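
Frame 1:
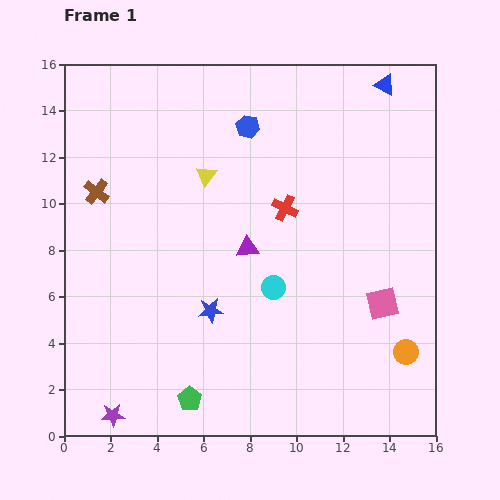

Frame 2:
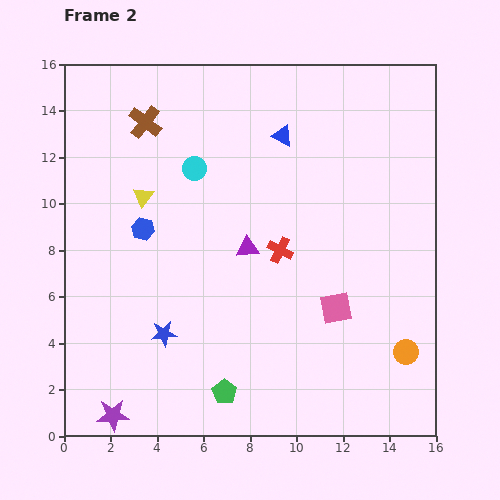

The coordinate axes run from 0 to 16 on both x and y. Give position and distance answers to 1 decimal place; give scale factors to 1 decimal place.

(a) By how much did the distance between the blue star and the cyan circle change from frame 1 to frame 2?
+4.3

Distance in frame 1: 2.9. Distance in frame 2: 7.2.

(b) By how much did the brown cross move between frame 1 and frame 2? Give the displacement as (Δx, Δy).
(2.1, 3.0)

The brown cross was at (1.4, 10.5) in frame 1 and (3.5, 13.5) in frame 2.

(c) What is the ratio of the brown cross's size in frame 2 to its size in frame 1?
1.3×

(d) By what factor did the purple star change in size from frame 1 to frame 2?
1.4×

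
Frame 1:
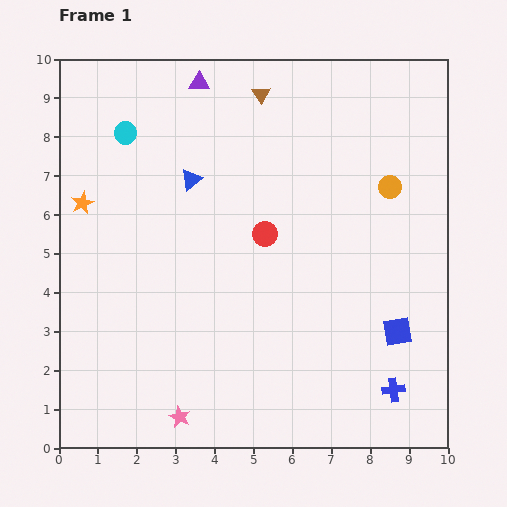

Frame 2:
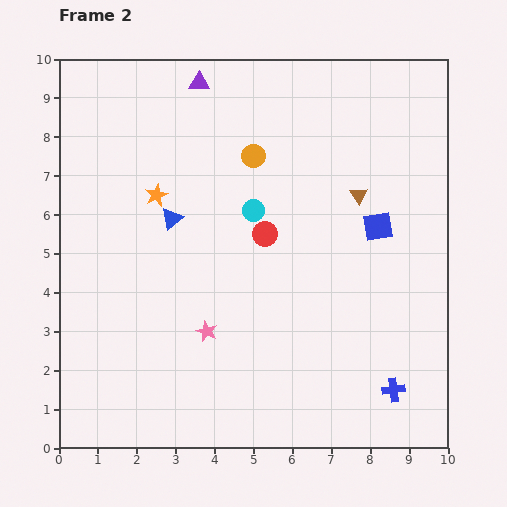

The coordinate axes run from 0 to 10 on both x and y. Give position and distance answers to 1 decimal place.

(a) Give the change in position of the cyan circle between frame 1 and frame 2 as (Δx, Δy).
(3.3, -2.0)

The cyan circle was at (1.7, 8.1) in frame 1 and (5.0, 6.1) in frame 2.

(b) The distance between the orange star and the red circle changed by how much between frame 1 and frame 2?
-1.8

Distance in frame 1: 4.8. Distance in frame 2: 3.0.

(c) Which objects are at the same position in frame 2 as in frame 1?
the red circle, the blue cross, the purple triangle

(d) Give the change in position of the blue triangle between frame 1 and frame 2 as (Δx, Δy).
(-0.5, -1.0)

The blue triangle was at (3.4, 6.9) in frame 1 and (2.9, 5.9) in frame 2.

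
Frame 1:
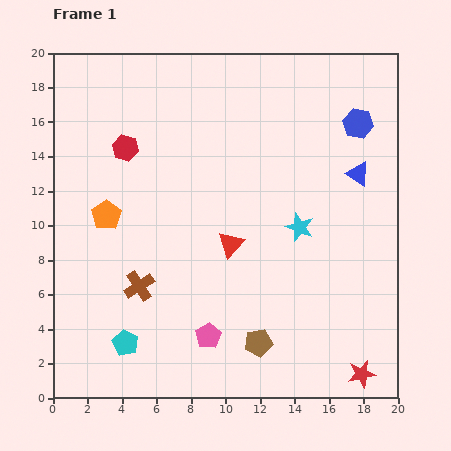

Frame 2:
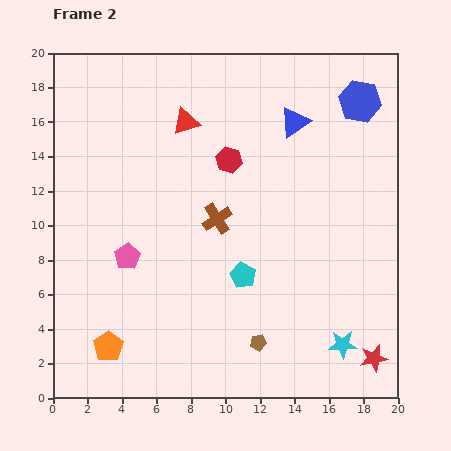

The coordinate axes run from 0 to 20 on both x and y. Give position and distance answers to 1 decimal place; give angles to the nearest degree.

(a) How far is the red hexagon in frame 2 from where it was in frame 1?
6.0

The red hexagon moved from (4.2, 14.5) to (10.2, 13.8), a distance of √(6.0² + 0.7²) ≈ 6.0.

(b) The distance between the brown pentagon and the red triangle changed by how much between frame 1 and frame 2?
+7.6

Distance in frame 1: 5.9. Distance in frame 2: 13.5.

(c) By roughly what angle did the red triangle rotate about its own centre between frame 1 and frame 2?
29° clockwise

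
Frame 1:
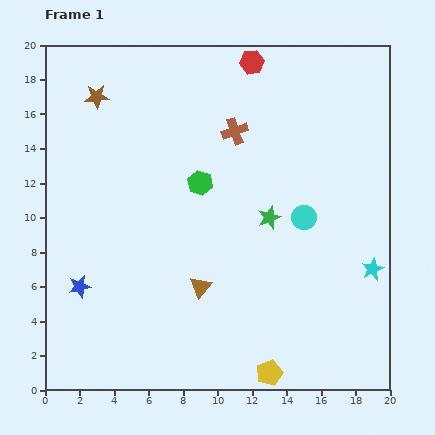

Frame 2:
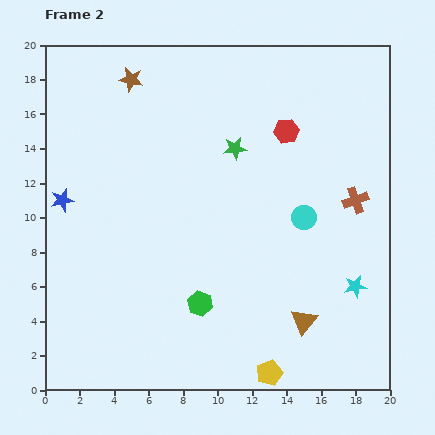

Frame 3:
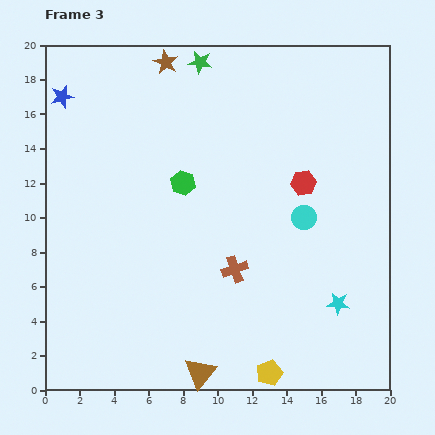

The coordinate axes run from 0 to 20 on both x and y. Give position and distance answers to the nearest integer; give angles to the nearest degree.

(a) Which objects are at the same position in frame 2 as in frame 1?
the cyan circle, the yellow pentagon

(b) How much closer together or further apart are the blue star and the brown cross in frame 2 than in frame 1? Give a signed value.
+4

Distance in frame 1: 13. Distance in frame 2: 17.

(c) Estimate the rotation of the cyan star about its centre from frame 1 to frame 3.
31° clockwise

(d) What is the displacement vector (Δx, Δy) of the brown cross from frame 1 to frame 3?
(0, -8)

The brown cross was at (11, 15) in frame 1 and (11, 7) in frame 3.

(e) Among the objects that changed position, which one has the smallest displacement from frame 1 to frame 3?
the green hexagon

(moved 1)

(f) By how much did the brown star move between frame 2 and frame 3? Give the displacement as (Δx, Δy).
(2, 1)

The brown star was at (5, 18) in frame 2 and (7, 19) in frame 3.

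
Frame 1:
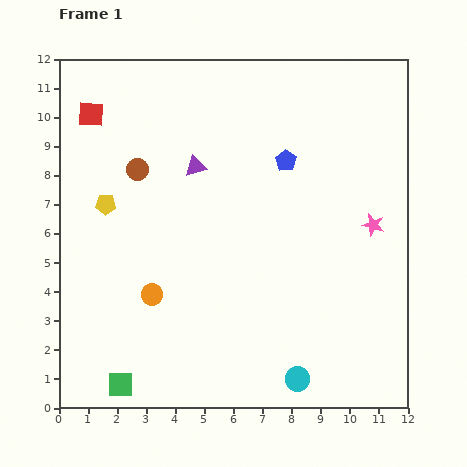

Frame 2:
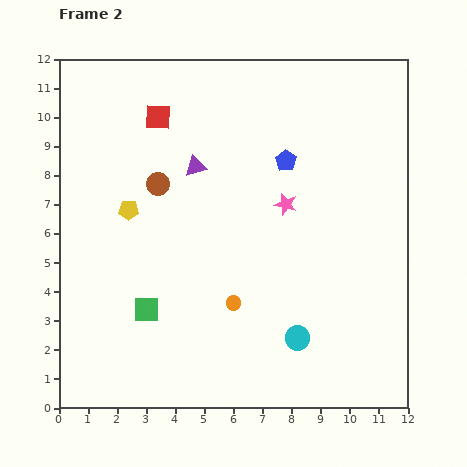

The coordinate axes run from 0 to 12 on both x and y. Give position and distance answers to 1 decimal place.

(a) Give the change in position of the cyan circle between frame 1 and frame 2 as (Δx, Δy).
(0.0, 1.4)

The cyan circle was at (8.2, 1.0) in frame 1 and (8.2, 2.4) in frame 2.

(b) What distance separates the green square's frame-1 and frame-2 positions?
2.8

The green square moved from (2.1, 0.8) to (3.0, 3.4), a distance of √(0.9² + 2.6²) ≈ 2.8.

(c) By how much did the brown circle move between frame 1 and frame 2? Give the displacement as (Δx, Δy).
(0.7, -0.5)

The brown circle was at (2.7, 8.2) in frame 1 and (3.4, 7.7) in frame 2.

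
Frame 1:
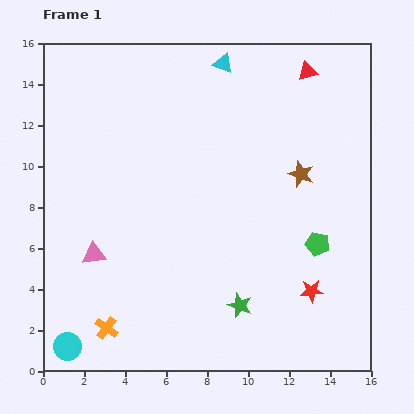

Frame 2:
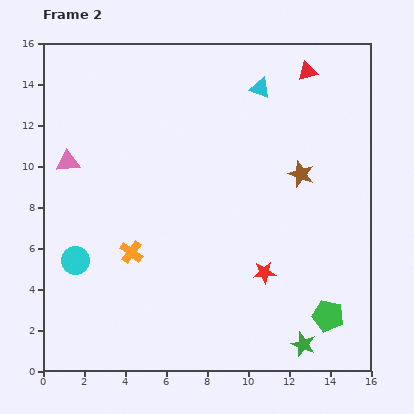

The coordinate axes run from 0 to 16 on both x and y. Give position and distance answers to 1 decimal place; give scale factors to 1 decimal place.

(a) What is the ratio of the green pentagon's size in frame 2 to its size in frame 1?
1.3×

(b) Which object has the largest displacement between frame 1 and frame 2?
the pink triangle

(moved 4.7; next 4.2)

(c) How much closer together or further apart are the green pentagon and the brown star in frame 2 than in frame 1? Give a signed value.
+3.5

Distance in frame 1: 3.5. Distance in frame 2: 7.0.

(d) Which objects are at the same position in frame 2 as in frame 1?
the brown star, the red triangle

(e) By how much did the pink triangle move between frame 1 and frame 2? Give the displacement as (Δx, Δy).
(-1.3, 4.5)

The pink triangle was at (2.5, 5.7) in frame 1 and (1.2, 10.2) in frame 2.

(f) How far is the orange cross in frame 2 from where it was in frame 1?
3.9

The orange cross moved from (3.1, 2.1) to (4.3, 5.8), a distance of √(1.2² + 3.7²) ≈ 3.9.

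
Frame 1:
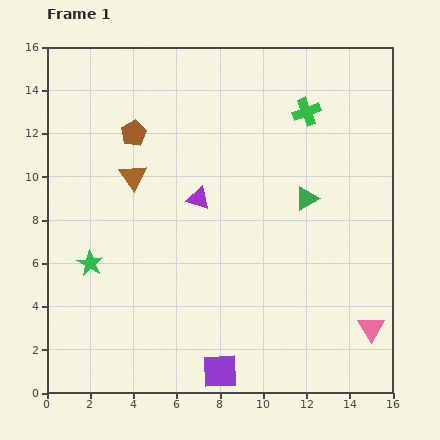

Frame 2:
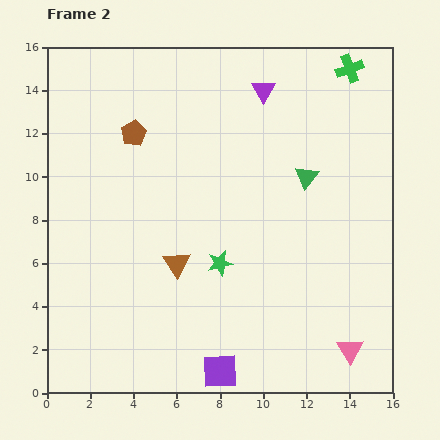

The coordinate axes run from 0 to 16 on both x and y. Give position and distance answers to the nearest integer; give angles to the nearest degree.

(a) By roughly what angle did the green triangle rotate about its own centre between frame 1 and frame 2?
25° counter-clockwise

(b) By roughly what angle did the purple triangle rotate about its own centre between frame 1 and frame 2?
44° clockwise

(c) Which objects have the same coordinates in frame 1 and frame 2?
the purple square, the brown pentagon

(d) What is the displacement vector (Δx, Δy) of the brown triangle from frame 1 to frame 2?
(2, -4)

The brown triangle was at (4, 10) in frame 1 and (6, 6) in frame 2.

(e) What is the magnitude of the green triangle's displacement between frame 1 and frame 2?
1

The green triangle moved from (12, 9) to (12, 10), a distance of √(0² + 1²) ≈ 1.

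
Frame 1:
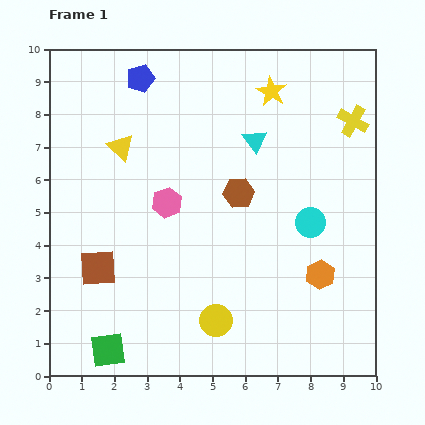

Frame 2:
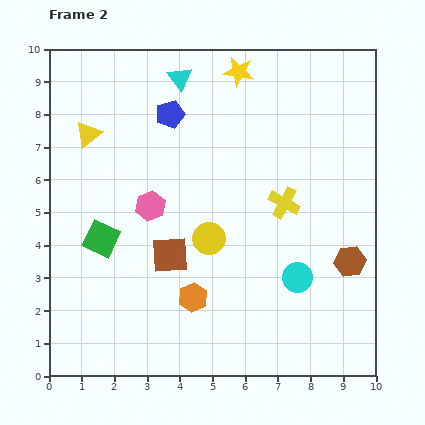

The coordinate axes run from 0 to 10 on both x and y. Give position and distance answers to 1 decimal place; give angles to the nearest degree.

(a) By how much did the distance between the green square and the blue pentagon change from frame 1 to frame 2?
-4.1

Distance in frame 1: 8.4. Distance in frame 2: 4.3.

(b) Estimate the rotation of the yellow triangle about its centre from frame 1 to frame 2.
38° clockwise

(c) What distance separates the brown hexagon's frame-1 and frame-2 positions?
4.0

The brown hexagon moved from (5.8, 5.6) to (9.2, 3.5), a distance of √(3.4² + 2.1²) ≈ 4.0.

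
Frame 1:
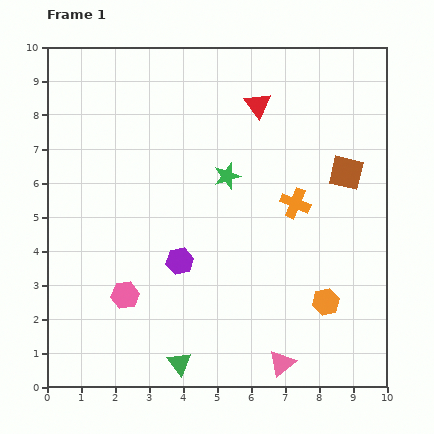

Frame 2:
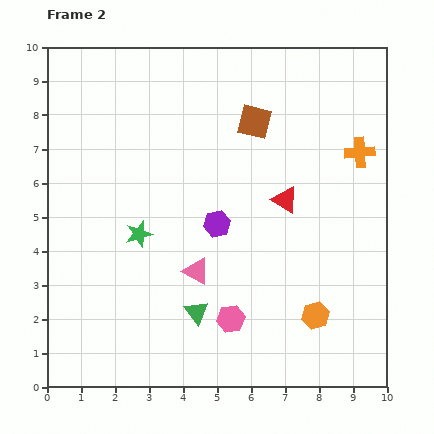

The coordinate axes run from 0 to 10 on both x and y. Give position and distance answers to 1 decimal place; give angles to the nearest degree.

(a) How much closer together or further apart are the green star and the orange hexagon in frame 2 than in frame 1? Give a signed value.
+1.0

Distance in frame 1: 4.7. Distance in frame 2: 5.7.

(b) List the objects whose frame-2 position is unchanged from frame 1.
none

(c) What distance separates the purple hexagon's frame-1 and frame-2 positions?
1.6

The purple hexagon moved from (3.9, 3.7) to (5.0, 4.8), a distance of √(1.1² + 1.1²) ≈ 1.6.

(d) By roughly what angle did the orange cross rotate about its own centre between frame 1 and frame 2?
26° counter-clockwise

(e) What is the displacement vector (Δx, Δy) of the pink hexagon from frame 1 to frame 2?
(3.1, -0.7)

The pink hexagon was at (2.3, 2.7) in frame 1 and (5.4, 2.0) in frame 2.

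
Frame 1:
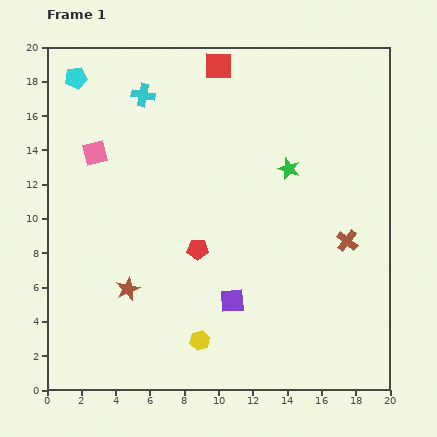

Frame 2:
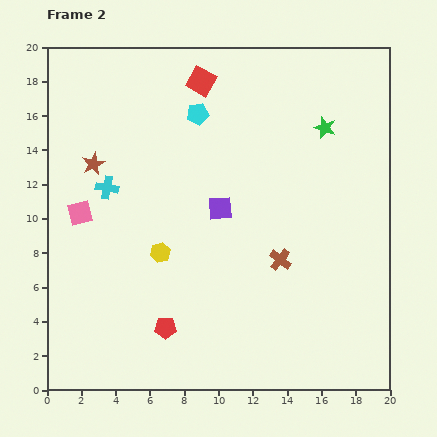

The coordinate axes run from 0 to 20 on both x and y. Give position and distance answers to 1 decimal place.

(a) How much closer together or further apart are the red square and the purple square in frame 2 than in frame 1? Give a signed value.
-6.2

Distance in frame 1: 13.7. Distance in frame 2: 7.5.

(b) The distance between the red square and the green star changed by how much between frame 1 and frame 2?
+0.4

Distance in frame 1: 7.3. Distance in frame 2: 7.7.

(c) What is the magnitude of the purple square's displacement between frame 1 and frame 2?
5.4

The purple square moved from (10.8, 5.2) to (10.1, 10.6), a distance of √(0.7² + 5.4²) ≈ 5.4.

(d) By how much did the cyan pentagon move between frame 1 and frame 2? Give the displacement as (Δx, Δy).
(7.1, -2.1)

The cyan pentagon was at (1.7, 18.2) in frame 1 and (8.8, 16.1) in frame 2.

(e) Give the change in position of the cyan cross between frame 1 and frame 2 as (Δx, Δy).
(-2.1, -5.4)

The cyan cross was at (5.6, 17.2) in frame 1 and (3.5, 11.8) in frame 2.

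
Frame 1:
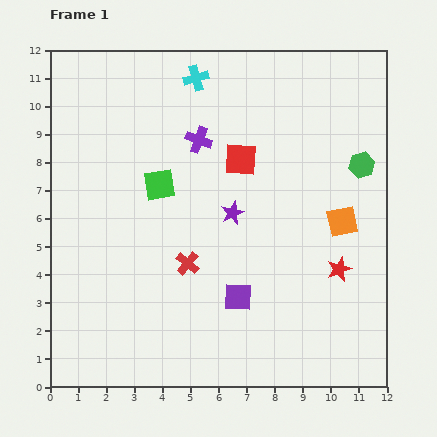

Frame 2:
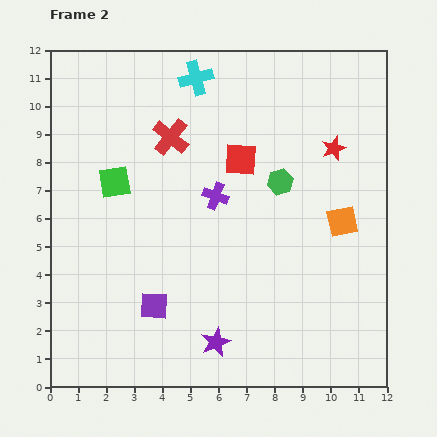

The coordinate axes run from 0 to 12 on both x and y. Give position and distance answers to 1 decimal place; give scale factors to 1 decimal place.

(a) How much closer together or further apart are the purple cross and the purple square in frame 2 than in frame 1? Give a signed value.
-1.3

Distance in frame 1: 5.8. Distance in frame 2: 4.5.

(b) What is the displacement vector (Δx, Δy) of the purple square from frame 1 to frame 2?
(-3.0, -0.3)

The purple square was at (6.7, 3.2) in frame 1 and (3.7, 2.9) in frame 2.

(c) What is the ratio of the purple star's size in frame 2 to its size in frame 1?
1.3×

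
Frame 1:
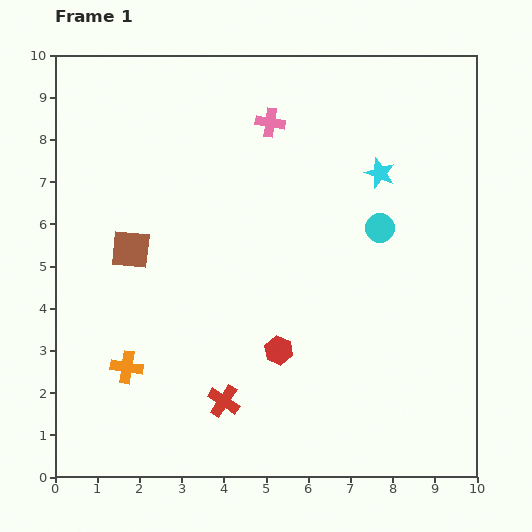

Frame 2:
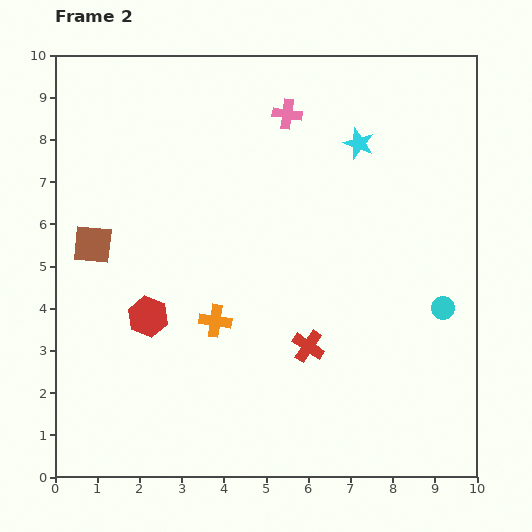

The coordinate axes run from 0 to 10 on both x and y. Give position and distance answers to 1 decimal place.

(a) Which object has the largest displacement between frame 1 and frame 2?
the red hexagon

(moved 3.2; next 2.4)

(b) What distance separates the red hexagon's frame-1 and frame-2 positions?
3.2

The red hexagon moved from (5.3, 3.0) to (2.2, 3.8), a distance of √(3.1² + 0.8²) ≈ 3.2.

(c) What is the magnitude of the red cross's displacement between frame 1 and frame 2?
2.4

The red cross moved from (4.0, 1.8) to (6.0, 3.1), a distance of √(2.0² + 1.3²) ≈ 2.4.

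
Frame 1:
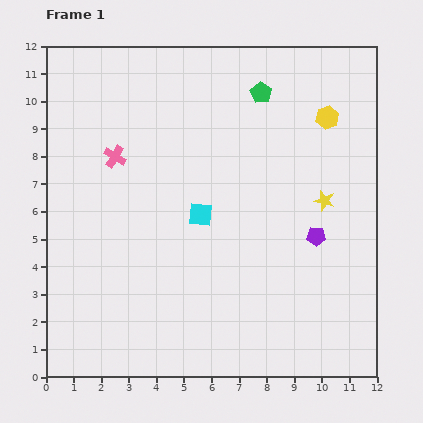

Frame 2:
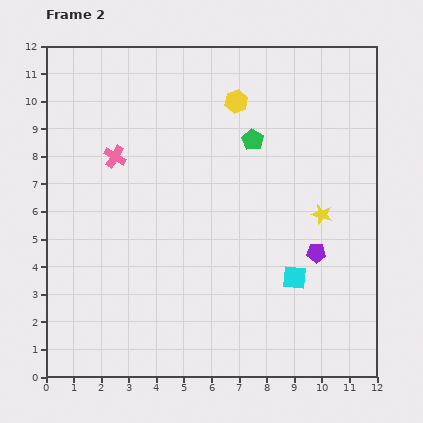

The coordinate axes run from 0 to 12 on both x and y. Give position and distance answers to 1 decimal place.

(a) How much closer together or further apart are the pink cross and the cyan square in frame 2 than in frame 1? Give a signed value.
+4.1

Distance in frame 1: 3.7. Distance in frame 2: 7.8.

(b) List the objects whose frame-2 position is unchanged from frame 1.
the pink cross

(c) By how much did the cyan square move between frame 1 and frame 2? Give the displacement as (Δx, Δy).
(3.4, -2.3)

The cyan square was at (5.6, 5.9) in frame 1 and (9.0, 3.6) in frame 2.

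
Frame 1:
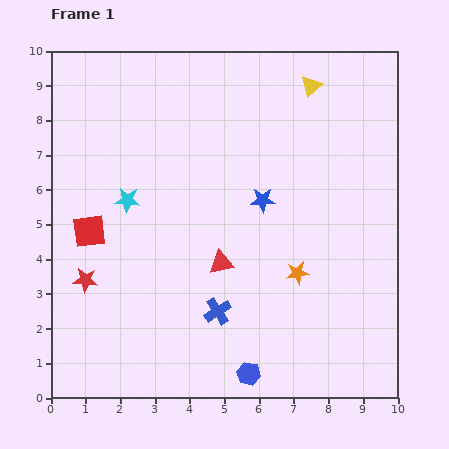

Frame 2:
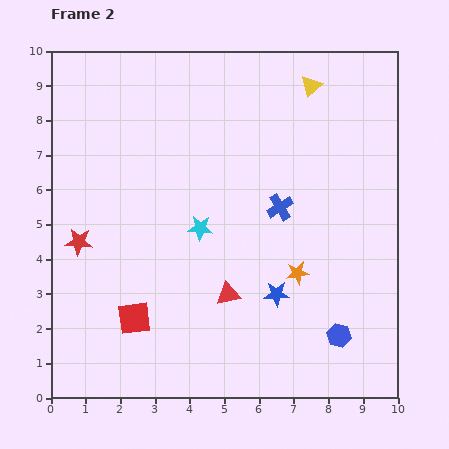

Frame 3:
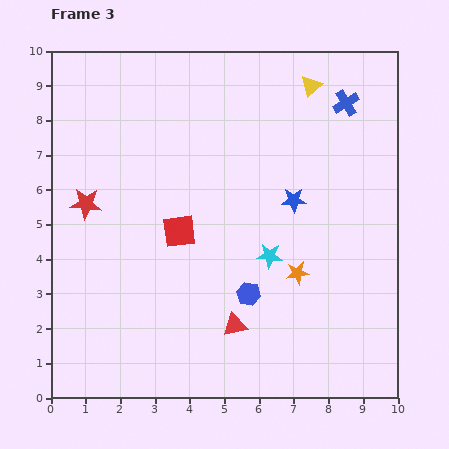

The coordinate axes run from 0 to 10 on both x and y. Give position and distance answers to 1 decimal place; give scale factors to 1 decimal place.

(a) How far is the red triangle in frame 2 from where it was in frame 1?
0.9

The red triangle moved from (4.9, 3.9) to (5.1, 3.0), a distance of √(0.2² + 0.9²) ≈ 0.9.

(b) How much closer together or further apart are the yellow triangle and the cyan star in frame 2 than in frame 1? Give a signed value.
-1.0

Distance in frame 1: 6.2. Distance in frame 2: 5.2.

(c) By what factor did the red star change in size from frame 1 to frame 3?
1.3×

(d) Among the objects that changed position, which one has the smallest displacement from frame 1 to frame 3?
the blue star

(moved 0.9)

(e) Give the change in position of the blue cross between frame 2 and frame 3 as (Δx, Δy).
(1.9, 3.0)

The blue cross was at (6.6, 5.5) in frame 2 and (8.5, 8.5) in frame 3.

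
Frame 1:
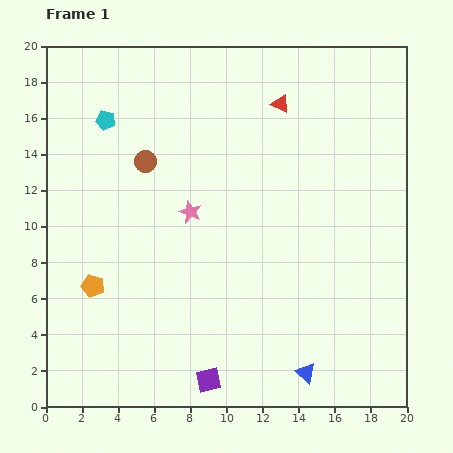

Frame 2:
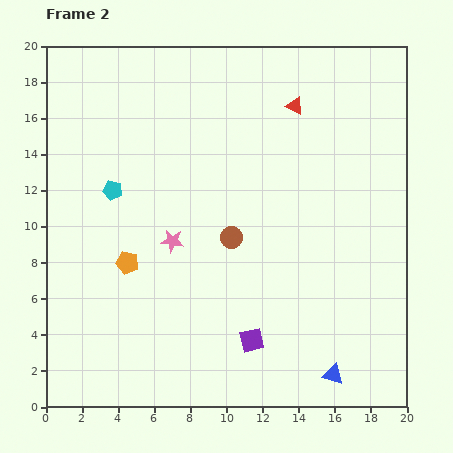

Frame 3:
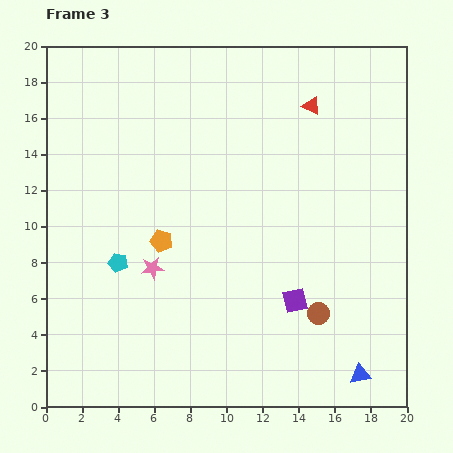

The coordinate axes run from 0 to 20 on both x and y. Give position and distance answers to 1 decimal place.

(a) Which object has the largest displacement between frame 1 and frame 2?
the brown circle

(moved 6.4; next 3.9)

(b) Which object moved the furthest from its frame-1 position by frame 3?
the brown circle

(moved 12.8; next 7.9)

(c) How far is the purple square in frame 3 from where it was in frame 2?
3.3

The purple square moved from (11.4, 3.7) to (13.8, 5.9), a distance of √(2.4² + 2.2²) ≈ 3.3.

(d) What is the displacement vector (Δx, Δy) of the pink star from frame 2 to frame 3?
(-1.1, -1.5)

The pink star was at (7.0, 9.2) in frame 2 and (5.9, 7.7) in frame 3.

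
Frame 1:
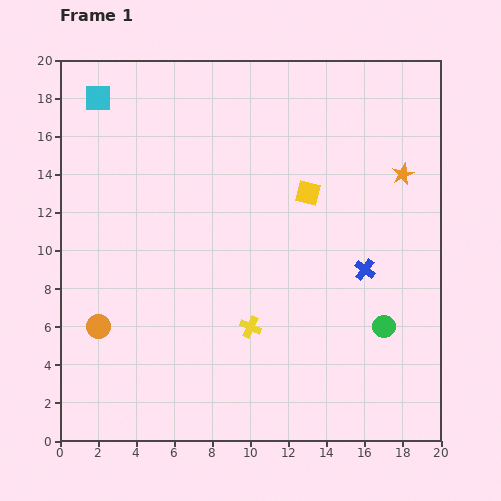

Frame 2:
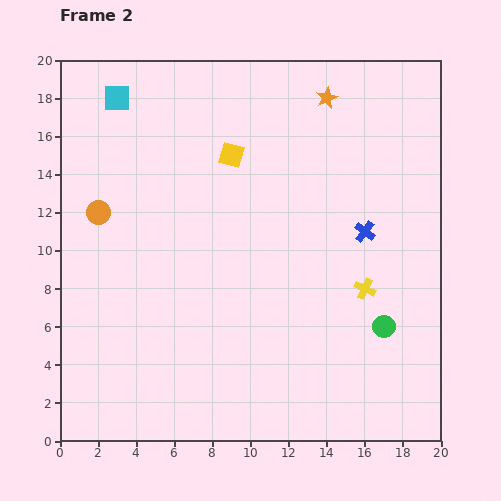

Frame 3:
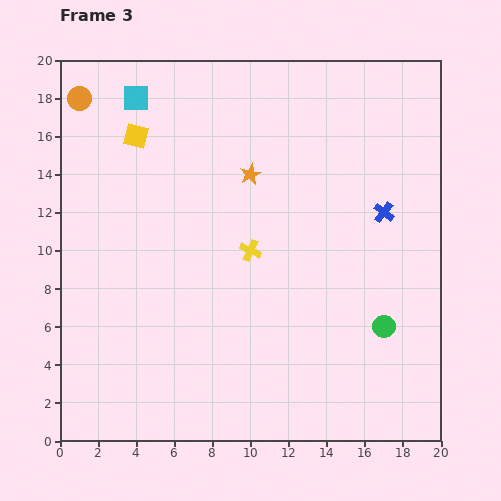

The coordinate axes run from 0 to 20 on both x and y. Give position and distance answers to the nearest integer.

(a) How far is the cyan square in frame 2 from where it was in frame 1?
1

The cyan square moved from (2, 18) to (3, 18), a distance of √(1² + 0²) ≈ 1.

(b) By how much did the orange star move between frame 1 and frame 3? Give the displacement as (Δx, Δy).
(-8, 0)

The orange star was at (18, 14) in frame 1 and (10, 14) in frame 3.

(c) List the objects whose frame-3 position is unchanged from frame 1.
the green circle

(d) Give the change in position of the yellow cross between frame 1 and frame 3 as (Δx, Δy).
(0, 4)

The yellow cross was at (10, 6) in frame 1 and (10, 10) in frame 3.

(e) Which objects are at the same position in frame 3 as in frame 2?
the green circle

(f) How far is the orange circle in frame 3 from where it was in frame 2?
6

The orange circle moved from (2, 12) to (1, 18), a distance of √(1² + 6²) ≈ 6.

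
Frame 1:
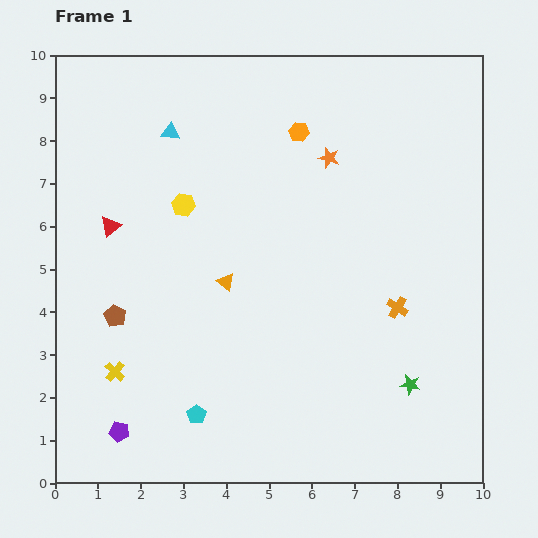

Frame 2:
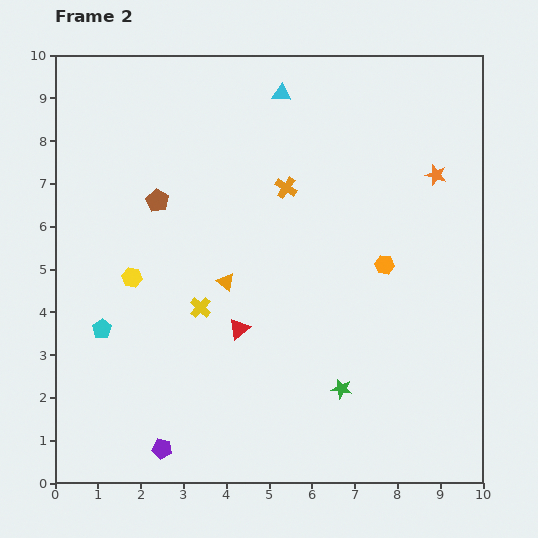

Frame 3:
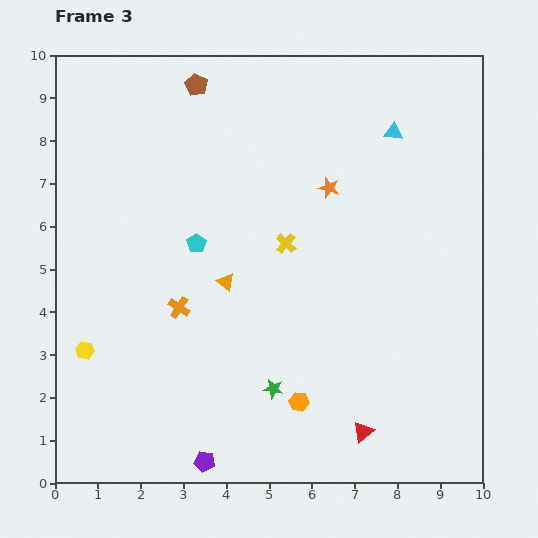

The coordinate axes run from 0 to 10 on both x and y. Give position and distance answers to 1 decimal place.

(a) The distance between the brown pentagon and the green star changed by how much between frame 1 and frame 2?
-0.9

Distance in frame 1: 7.1. Distance in frame 2: 6.2.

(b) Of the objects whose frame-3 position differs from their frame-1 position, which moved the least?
the orange star

(moved 0.7)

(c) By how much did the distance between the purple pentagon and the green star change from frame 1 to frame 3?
-4.6

Distance in frame 1: 6.9. Distance in frame 3: 2.3.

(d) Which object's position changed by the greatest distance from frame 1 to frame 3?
the red triangle

(moved 7.6; next 6.3)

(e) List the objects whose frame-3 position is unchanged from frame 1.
the orange triangle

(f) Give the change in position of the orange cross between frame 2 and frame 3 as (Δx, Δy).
(-2.5, -2.8)

The orange cross was at (5.4, 6.9) in frame 2 and (2.9, 4.1) in frame 3.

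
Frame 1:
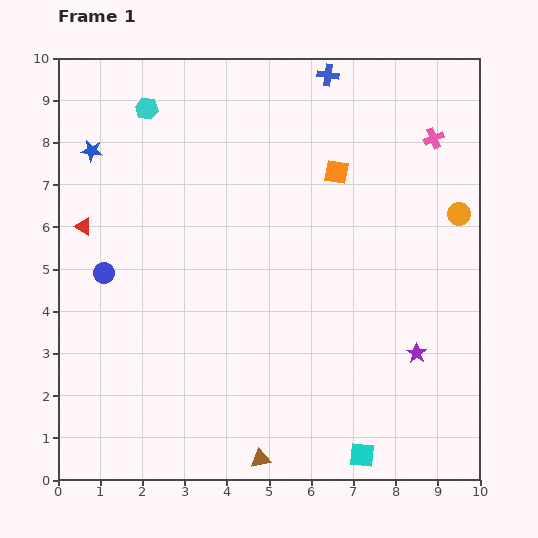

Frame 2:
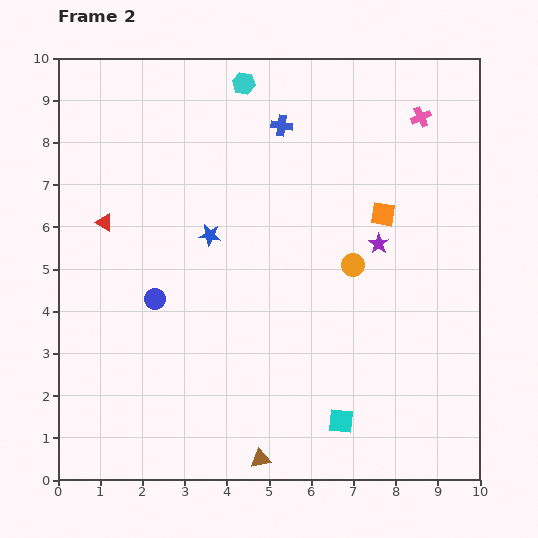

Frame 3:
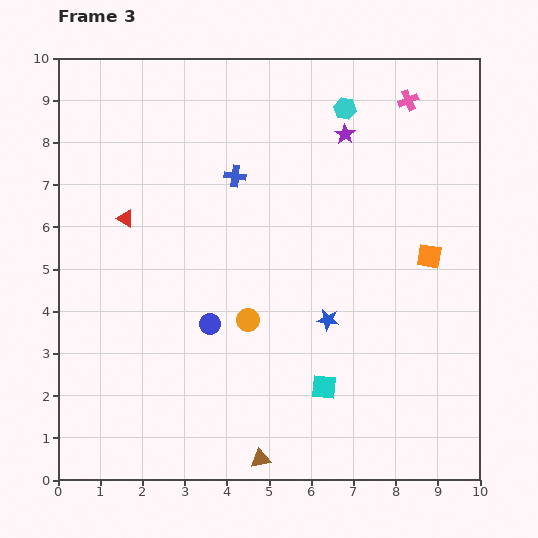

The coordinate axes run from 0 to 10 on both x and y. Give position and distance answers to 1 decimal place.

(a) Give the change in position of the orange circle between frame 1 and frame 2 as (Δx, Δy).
(-2.5, -1.2)

The orange circle was at (9.5, 6.3) in frame 1 and (7.0, 5.1) in frame 2.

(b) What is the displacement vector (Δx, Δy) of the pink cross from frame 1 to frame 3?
(-0.6, 0.9)

The pink cross was at (8.9, 8.1) in frame 1 and (8.3, 9.0) in frame 3.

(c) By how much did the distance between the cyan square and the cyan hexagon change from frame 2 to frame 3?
-1.7

Distance in frame 2: 8.3. Distance in frame 3: 6.6.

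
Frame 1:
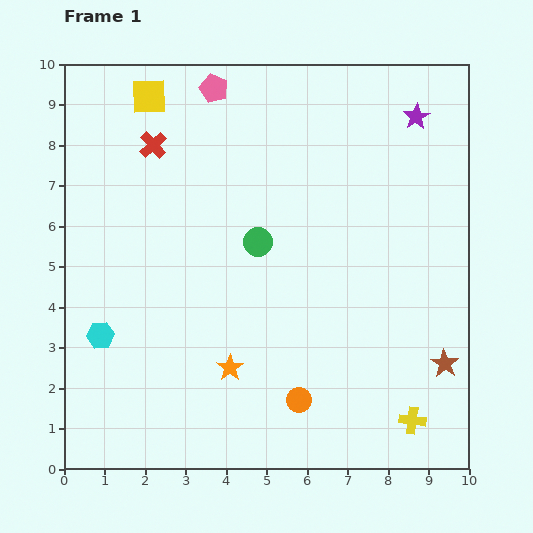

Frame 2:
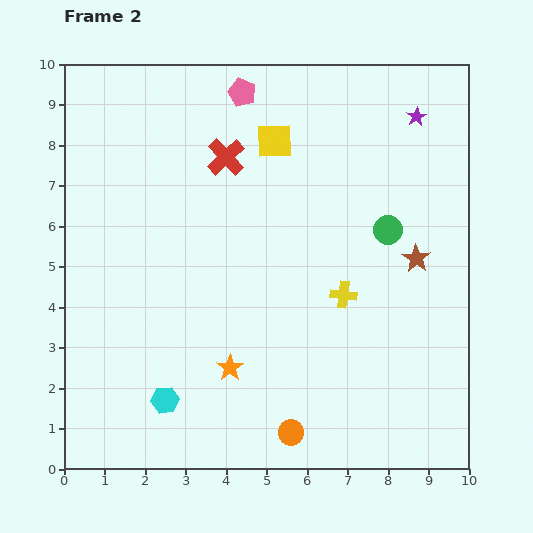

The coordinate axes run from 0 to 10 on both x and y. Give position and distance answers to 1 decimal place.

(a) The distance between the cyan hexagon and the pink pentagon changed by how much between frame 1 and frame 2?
+1.1

Distance in frame 1: 6.7. Distance in frame 2: 7.8.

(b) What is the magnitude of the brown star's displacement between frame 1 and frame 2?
2.7

The brown star moved from (9.4, 2.6) to (8.7, 5.2), a distance of √(0.7² + 2.6²) ≈ 2.7.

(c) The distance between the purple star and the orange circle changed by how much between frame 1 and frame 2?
+0.8

Distance in frame 1: 7.6. Distance in frame 2: 8.4.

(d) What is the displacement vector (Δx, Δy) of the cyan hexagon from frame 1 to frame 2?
(1.6, -1.6)

The cyan hexagon was at (0.9, 3.3) in frame 1 and (2.5, 1.7) in frame 2.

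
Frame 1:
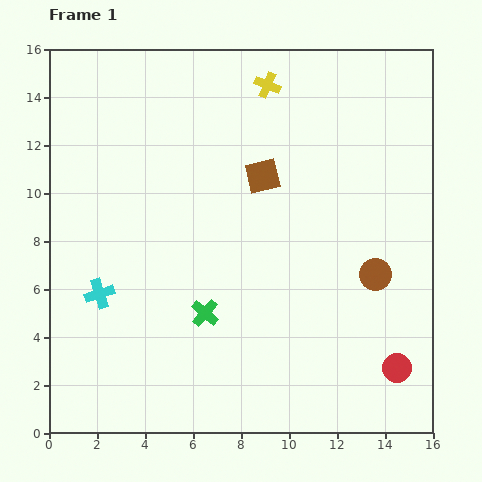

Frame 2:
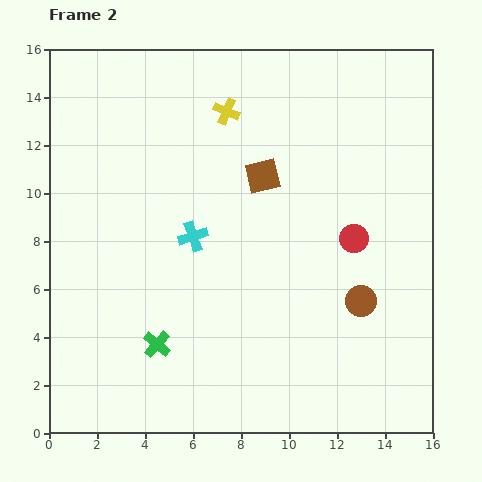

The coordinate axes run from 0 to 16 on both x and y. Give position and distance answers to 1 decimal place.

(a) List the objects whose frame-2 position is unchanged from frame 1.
the brown square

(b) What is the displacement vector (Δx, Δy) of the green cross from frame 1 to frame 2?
(-2.0, -1.3)

The green cross was at (6.5, 5.0) in frame 1 and (4.5, 3.7) in frame 2.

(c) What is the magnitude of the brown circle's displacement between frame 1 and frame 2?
1.3

The brown circle moved from (13.6, 6.6) to (13.0, 5.5), a distance of √(0.6² + 1.1²) ≈ 1.3.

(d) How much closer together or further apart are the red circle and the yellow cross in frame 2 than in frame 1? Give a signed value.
-5.5

Distance in frame 1: 13.0. Distance in frame 2: 7.5.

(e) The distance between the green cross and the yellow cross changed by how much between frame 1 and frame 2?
+0.3

Distance in frame 1: 9.8. Distance in frame 2: 10.1.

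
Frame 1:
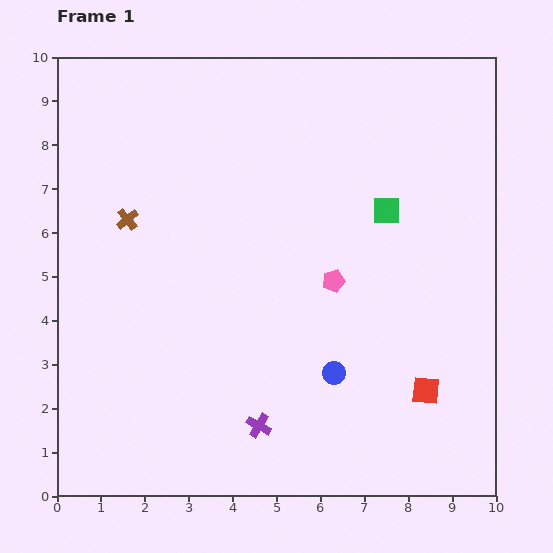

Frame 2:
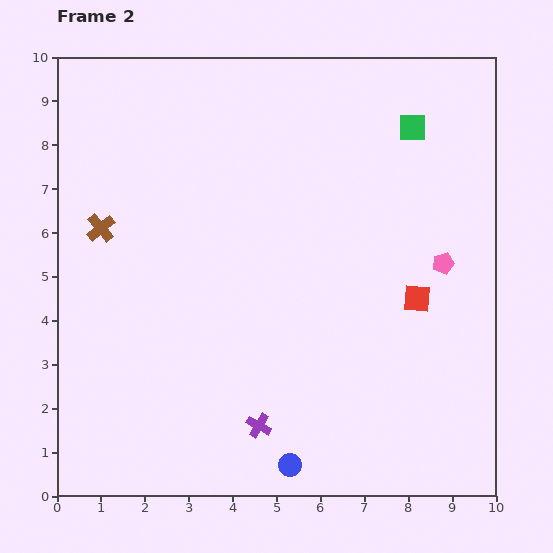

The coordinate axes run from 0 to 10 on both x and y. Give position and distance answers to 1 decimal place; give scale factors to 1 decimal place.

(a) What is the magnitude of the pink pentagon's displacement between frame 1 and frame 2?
2.5

The pink pentagon moved from (6.3, 4.9) to (8.8, 5.3), a distance of √(2.5² + 0.4²) ≈ 2.5.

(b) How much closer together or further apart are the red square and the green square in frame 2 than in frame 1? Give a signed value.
-0.3

Distance in frame 1: 4.2. Distance in frame 2: 3.9.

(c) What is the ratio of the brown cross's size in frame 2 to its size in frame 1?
1.3×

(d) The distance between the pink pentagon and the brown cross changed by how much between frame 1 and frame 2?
+2.9

Distance in frame 1: 4.9. Distance in frame 2: 7.8.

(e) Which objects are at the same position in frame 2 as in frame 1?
the purple cross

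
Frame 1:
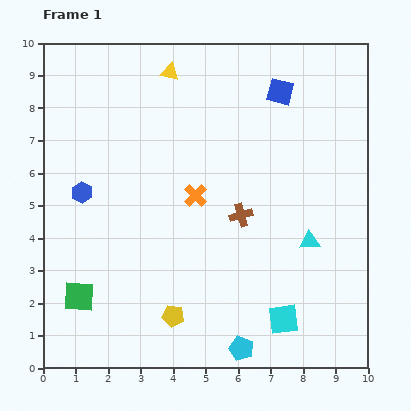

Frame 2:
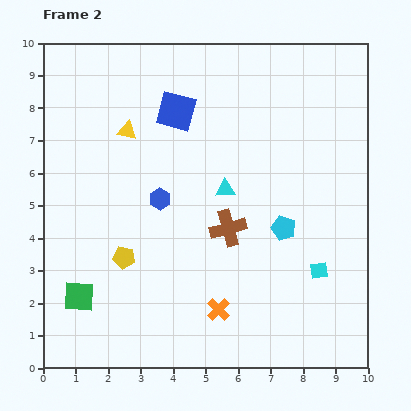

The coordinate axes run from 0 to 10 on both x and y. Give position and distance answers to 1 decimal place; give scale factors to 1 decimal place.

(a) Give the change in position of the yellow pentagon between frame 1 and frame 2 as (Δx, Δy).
(-1.5, 1.8)

The yellow pentagon was at (4.0, 1.6) in frame 1 and (2.5, 3.4) in frame 2.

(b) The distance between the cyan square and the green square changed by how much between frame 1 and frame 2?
+1.1

Distance in frame 1: 6.3. Distance in frame 2: 7.4.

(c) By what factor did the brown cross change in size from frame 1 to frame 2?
1.6×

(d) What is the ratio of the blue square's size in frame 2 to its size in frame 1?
1.5×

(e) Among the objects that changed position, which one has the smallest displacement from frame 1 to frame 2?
the brown cross

(moved 0.6)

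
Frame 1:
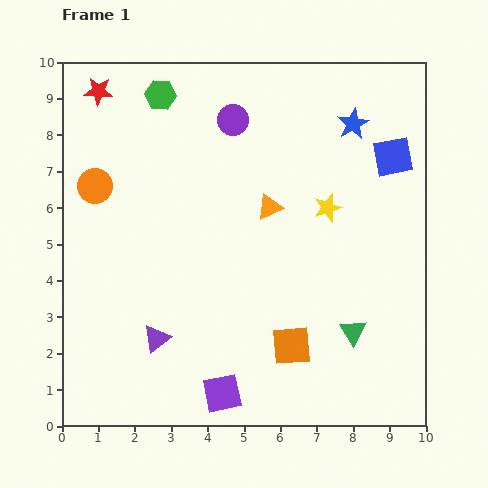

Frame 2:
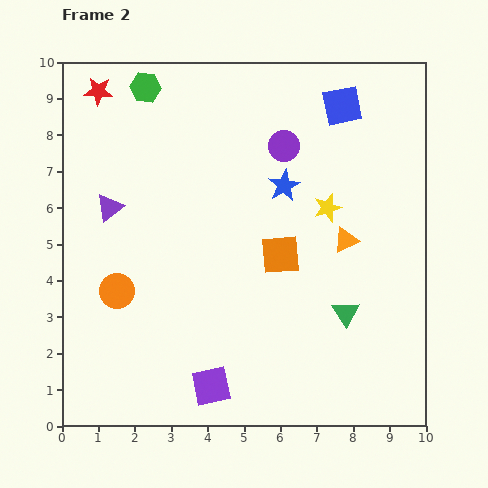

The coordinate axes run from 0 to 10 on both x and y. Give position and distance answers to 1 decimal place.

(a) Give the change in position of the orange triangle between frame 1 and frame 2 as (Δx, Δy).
(2.1, -0.9)

The orange triangle was at (5.7, 6.0) in frame 1 and (7.8, 5.1) in frame 2.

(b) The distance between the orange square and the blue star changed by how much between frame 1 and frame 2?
-4.4

Distance in frame 1: 6.3. Distance in frame 2: 1.9.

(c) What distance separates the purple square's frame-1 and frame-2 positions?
0.4

The purple square moved from (4.4, 0.9) to (4.1, 1.1), a distance of √(0.3² + 0.2²) ≈ 0.4.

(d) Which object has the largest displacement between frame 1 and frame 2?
the purple triangle

(moved 3.8; next 3.0)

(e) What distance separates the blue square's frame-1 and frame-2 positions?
2.0

The blue square moved from (9.1, 7.4) to (7.7, 8.8), a distance of √(1.4² + 1.4²) ≈ 2.0.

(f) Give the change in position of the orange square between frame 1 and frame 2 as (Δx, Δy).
(-0.3, 2.5)

The orange square was at (6.3, 2.2) in frame 1 and (6.0, 4.7) in frame 2.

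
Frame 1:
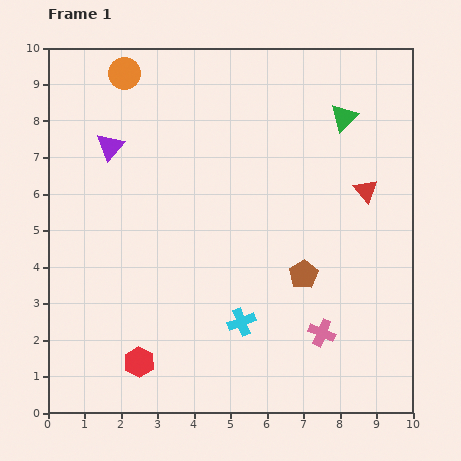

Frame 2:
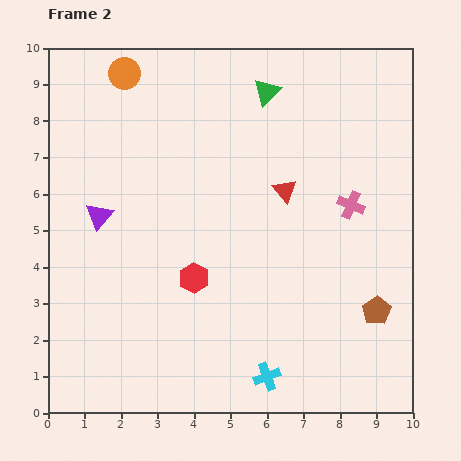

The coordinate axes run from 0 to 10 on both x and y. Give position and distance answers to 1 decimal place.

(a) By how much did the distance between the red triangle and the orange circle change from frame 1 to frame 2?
-1.9

Distance in frame 1: 7.3. Distance in frame 2: 5.4.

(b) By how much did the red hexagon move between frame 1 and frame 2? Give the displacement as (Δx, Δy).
(1.5, 2.3)

The red hexagon was at (2.5, 1.4) in frame 1 and (4.0, 3.7) in frame 2.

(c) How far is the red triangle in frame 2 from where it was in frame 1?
2.2

The red triangle moved from (8.7, 6.1) to (6.5, 6.1), a distance of √(2.2² + 0.0²) ≈ 2.2.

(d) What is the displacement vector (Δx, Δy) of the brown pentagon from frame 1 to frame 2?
(2.0, -1.0)

The brown pentagon was at (7.0, 3.8) in frame 1 and (9.0, 2.8) in frame 2.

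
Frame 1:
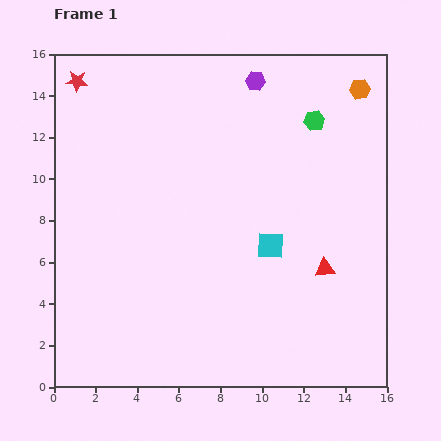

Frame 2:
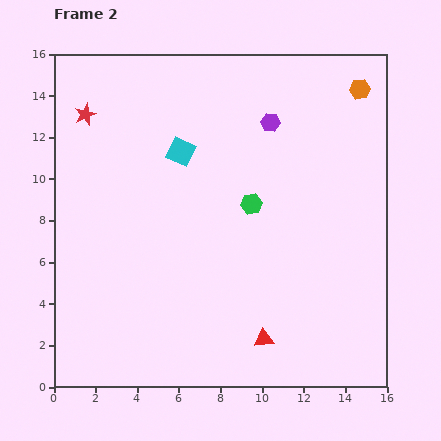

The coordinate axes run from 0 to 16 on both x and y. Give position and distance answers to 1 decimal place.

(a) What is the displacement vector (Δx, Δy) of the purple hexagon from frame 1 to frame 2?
(0.7, -2.0)

The purple hexagon was at (9.7, 14.7) in frame 1 and (10.4, 12.7) in frame 2.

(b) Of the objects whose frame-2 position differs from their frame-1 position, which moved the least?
the red star

(moved 1.6)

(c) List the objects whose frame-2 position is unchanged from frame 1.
the orange hexagon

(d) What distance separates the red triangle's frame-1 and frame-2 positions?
4.5

The red triangle moved from (13.0, 5.7) to (10.1, 2.3), a distance of √(2.9² + 3.4²) ≈ 4.5.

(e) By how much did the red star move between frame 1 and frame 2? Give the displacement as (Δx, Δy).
(0.4, -1.6)

The red star was at (1.1, 14.7) in frame 1 and (1.5, 13.1) in frame 2.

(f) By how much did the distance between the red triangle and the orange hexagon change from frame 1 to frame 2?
+4.1

Distance in frame 1: 8.8. Distance in frame 2: 12.9.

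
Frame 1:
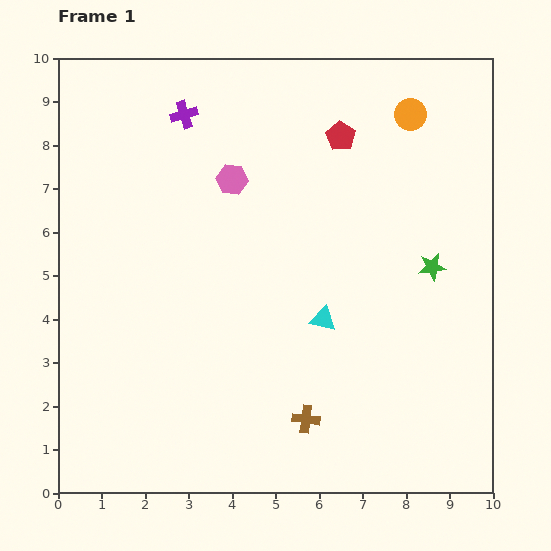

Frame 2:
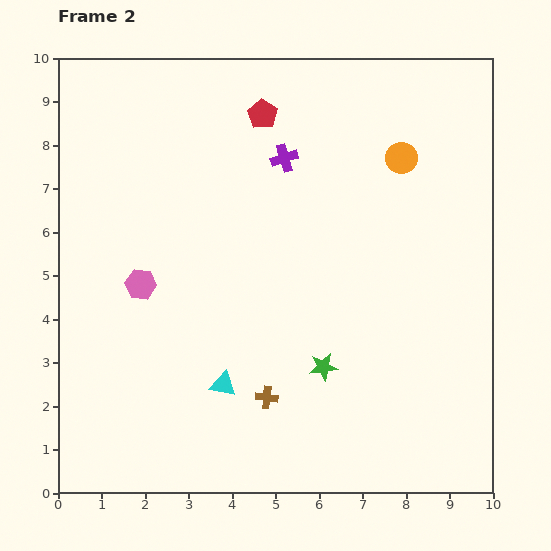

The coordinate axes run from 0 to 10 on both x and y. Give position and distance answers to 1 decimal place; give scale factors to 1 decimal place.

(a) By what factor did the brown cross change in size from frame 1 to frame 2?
0.8×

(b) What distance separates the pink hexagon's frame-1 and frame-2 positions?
3.2

The pink hexagon moved from (4.0, 7.2) to (1.9, 4.8), a distance of √(2.1² + 2.4²) ≈ 3.2.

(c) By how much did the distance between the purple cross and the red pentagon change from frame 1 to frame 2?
-2.5

Distance in frame 1: 3.6. Distance in frame 2: 1.1.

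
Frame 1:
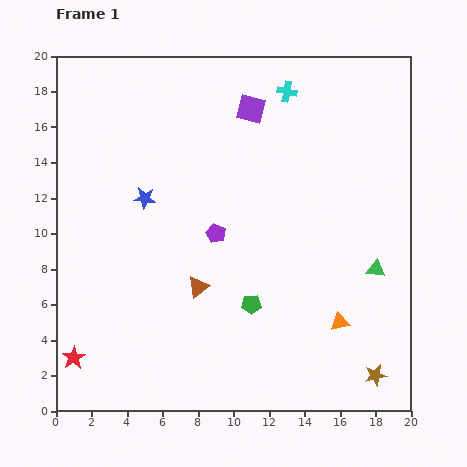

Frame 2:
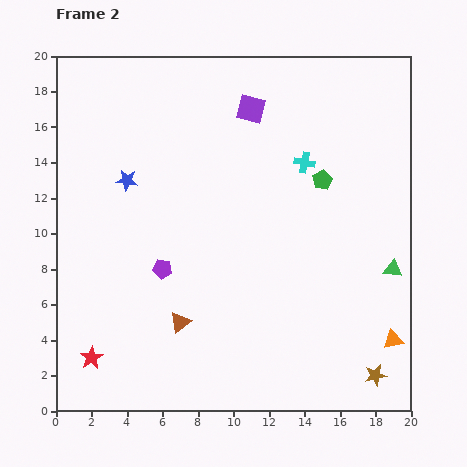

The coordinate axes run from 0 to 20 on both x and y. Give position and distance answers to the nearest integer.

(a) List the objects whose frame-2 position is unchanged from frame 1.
the purple square, the brown star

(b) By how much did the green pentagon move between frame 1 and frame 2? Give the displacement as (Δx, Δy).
(4, 7)

The green pentagon was at (11, 6) in frame 1 and (15, 13) in frame 2.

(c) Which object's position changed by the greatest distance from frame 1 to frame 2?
the green pentagon

(moved 8; next 4)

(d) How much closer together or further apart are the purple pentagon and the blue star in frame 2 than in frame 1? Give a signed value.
+1

Distance in frame 1: 4. Distance in frame 2: 5.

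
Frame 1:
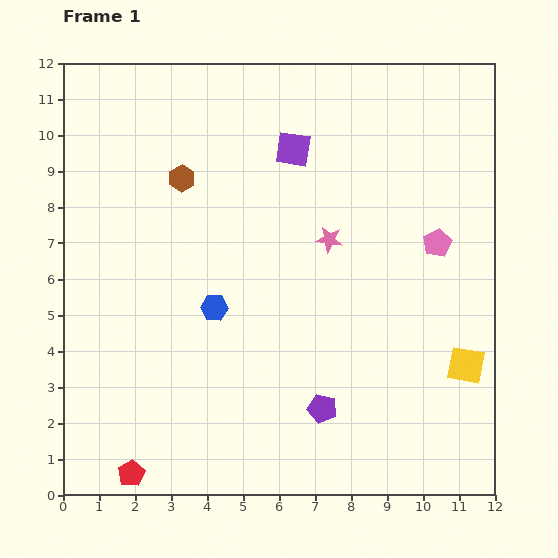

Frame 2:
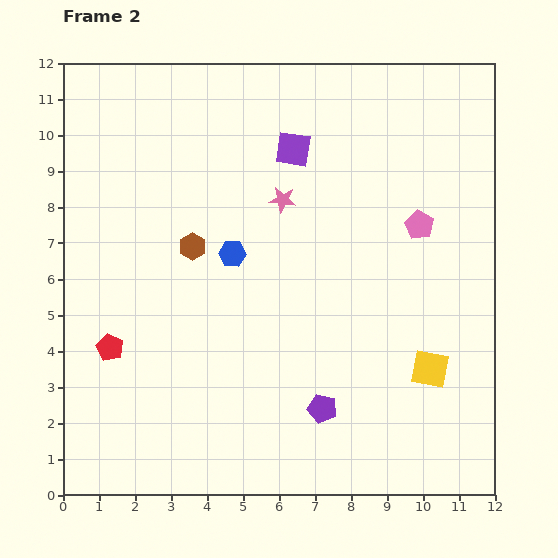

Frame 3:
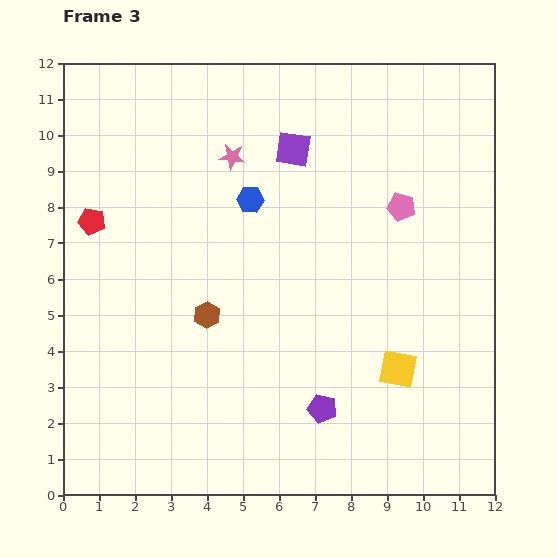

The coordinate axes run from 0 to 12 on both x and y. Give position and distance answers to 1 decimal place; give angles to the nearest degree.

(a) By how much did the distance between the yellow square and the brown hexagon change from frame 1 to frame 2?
-2.1

Distance in frame 1: 9.5. Distance in frame 2: 7.4.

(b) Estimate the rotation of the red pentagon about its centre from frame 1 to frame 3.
30° counter-clockwise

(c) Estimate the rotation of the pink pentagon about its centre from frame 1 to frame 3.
31° counter-clockwise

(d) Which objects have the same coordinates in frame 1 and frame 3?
the purple square, the purple pentagon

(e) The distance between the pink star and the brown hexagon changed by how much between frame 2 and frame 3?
+1.7

Distance in frame 2: 2.8. Distance in frame 3: 4.5.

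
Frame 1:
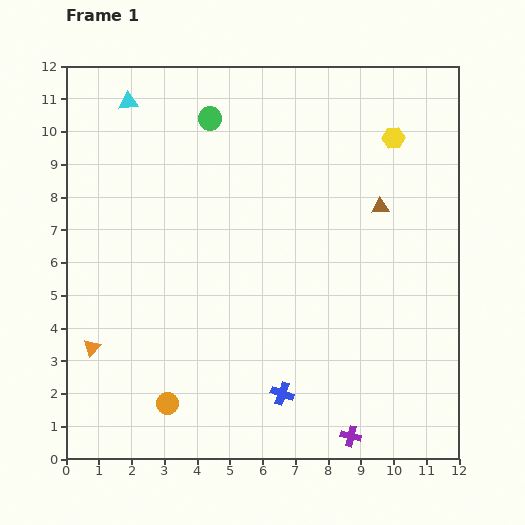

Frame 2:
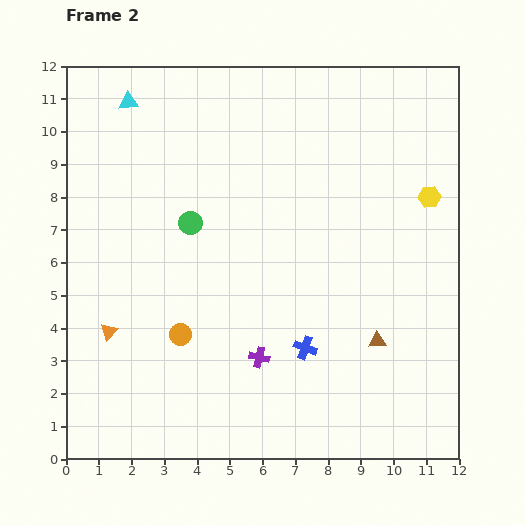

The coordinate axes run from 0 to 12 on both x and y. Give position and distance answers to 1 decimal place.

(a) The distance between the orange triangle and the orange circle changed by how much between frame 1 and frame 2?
-0.7

Distance in frame 1: 2.9. Distance in frame 2: 2.2.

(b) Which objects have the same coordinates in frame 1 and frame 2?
the cyan triangle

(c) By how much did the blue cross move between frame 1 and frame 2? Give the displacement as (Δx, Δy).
(0.7, 1.4)

The blue cross was at (6.6, 2.0) in frame 1 and (7.3, 3.4) in frame 2.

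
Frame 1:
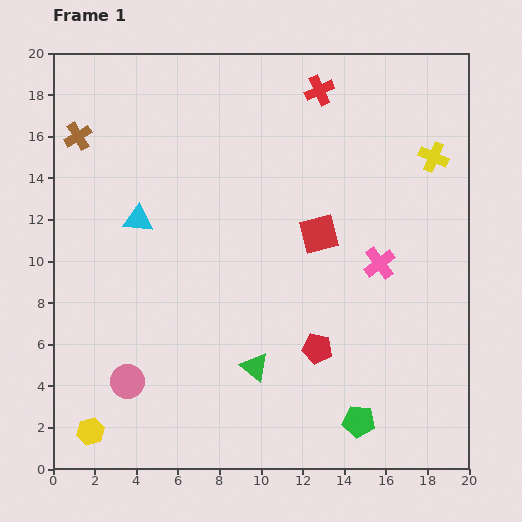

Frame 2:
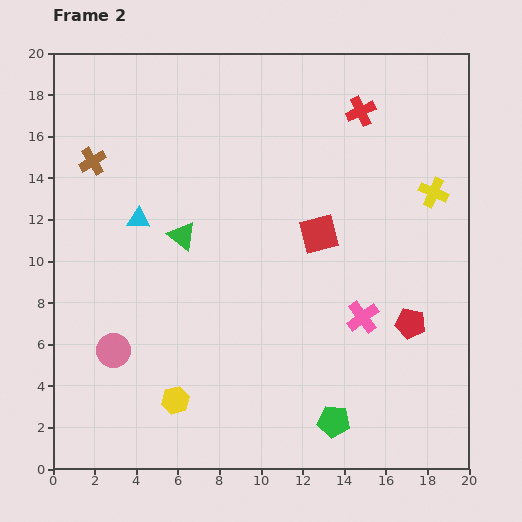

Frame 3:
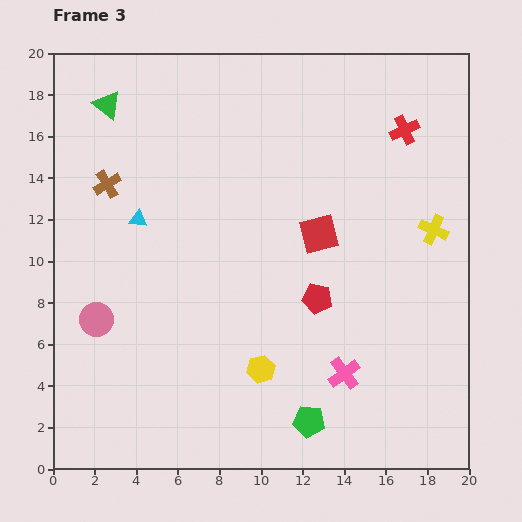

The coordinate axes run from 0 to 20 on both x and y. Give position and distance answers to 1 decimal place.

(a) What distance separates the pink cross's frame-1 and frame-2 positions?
2.7

The pink cross moved from (15.7, 9.9) to (14.9, 7.3), a distance of √(0.8² + 2.6²) ≈ 2.7.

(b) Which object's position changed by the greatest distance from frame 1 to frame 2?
the green triangle

(moved 7.2; next 4.7)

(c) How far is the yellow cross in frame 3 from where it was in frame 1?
3.5

The yellow cross moved from (18.3, 15.0) to (18.3, 11.5), a distance of √(0.0² + 3.5²) ≈ 3.5.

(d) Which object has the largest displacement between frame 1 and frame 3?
the green triangle

(moved 14.5; next 8.7)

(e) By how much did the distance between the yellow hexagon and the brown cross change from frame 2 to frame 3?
-0.6

Distance in frame 2: 12.2. Distance in frame 3: 11.6.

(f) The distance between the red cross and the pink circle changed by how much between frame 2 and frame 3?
+0.9

Distance in frame 2: 16.5. Distance in frame 3: 17.4.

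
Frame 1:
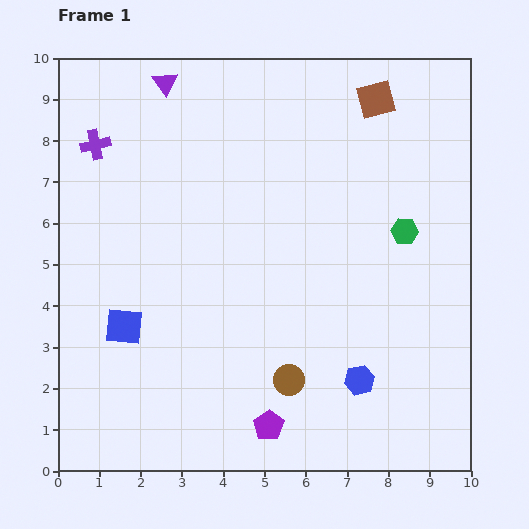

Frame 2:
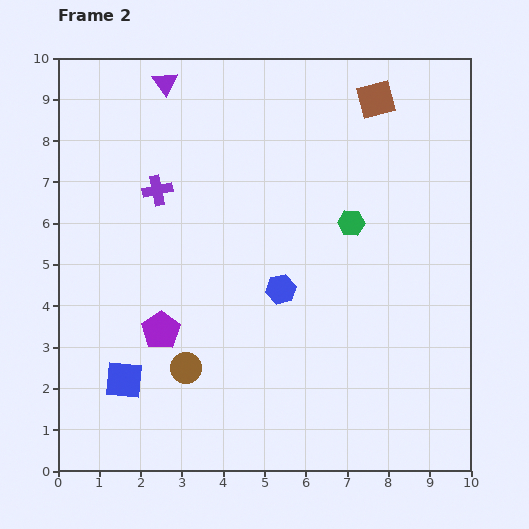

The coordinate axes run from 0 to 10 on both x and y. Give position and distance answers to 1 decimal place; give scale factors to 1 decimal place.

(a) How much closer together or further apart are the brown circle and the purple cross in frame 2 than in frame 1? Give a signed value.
-3.0

Distance in frame 1: 7.4. Distance in frame 2: 4.4.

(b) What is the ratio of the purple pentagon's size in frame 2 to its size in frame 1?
1.3×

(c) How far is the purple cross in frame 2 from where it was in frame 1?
1.9

The purple cross moved from (0.9, 7.9) to (2.4, 6.8), a distance of √(1.5² + 1.1²) ≈ 1.9.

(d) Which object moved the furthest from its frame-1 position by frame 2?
the purple pentagon

(moved 3.5; next 2.9)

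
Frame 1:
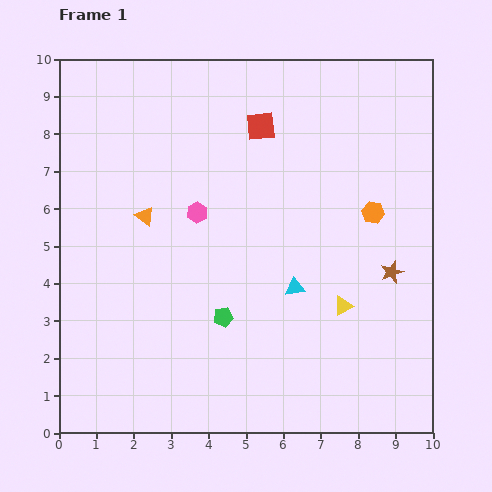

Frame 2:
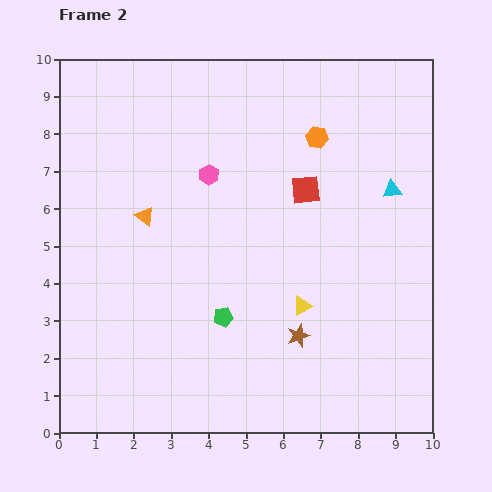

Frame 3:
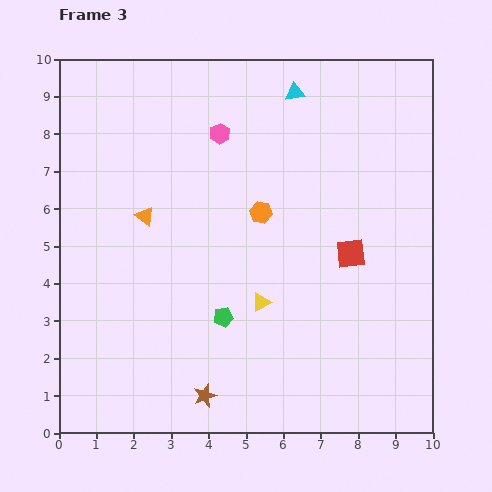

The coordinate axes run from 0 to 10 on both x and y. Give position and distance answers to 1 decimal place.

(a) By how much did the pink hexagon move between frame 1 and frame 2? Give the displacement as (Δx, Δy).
(0.3, 1.0)

The pink hexagon was at (3.7, 5.9) in frame 1 and (4.0, 6.9) in frame 2.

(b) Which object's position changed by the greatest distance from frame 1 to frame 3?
the brown star

(moved 6.0; next 5.2)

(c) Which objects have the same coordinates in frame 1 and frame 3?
the orange triangle, the green pentagon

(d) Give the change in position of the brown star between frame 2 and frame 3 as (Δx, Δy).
(-2.5, -1.6)

The brown star was at (6.4, 2.6) in frame 2 and (3.9, 1.0) in frame 3.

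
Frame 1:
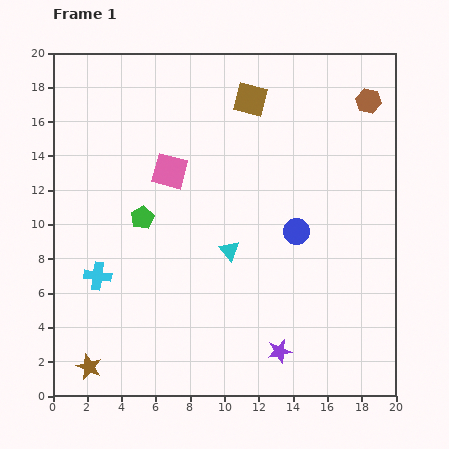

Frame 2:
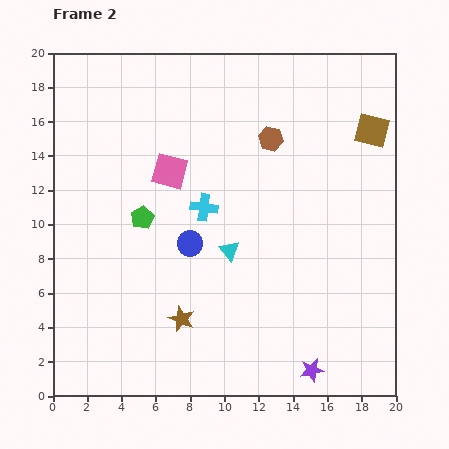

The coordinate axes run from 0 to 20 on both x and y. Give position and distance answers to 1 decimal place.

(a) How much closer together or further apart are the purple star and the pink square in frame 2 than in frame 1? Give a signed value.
+2.0

Distance in frame 1: 12.3. Distance in frame 2: 14.3.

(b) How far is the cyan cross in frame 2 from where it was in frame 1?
7.4

The cyan cross moved from (2.6, 7.0) to (8.8, 11.0), a distance of √(6.2² + 4.0²) ≈ 7.4.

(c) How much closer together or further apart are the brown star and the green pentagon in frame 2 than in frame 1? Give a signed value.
-2.9

Distance in frame 1: 9.2. Distance in frame 2: 6.3.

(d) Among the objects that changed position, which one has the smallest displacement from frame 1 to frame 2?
the purple star

(moved 2.2)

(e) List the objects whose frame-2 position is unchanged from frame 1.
the cyan triangle, the green pentagon, the pink square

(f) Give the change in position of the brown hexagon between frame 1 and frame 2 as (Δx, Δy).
(-5.7, -2.2)

The brown hexagon was at (18.4, 17.2) in frame 1 and (12.7, 15.0) in frame 2.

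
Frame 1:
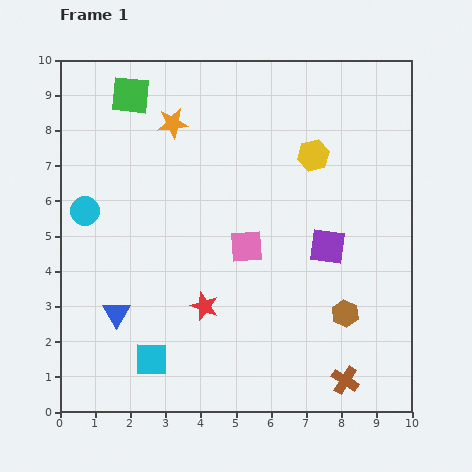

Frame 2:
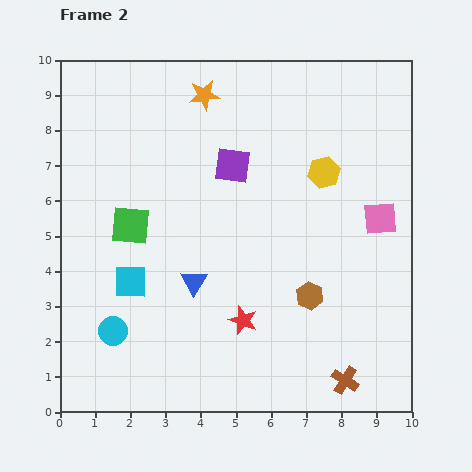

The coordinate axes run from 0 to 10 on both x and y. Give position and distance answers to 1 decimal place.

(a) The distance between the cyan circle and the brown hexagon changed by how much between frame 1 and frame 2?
-2.2

Distance in frame 1: 7.9. Distance in frame 2: 5.7.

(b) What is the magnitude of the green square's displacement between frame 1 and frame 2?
3.7

The green square moved from (2.0, 9.0) to (2.0, 5.3), a distance of √(0.0² + 3.7²) ≈ 3.7.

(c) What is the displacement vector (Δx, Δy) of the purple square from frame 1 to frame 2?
(-2.7, 2.3)

The purple square was at (7.6, 4.7) in frame 1 and (4.9, 7.0) in frame 2.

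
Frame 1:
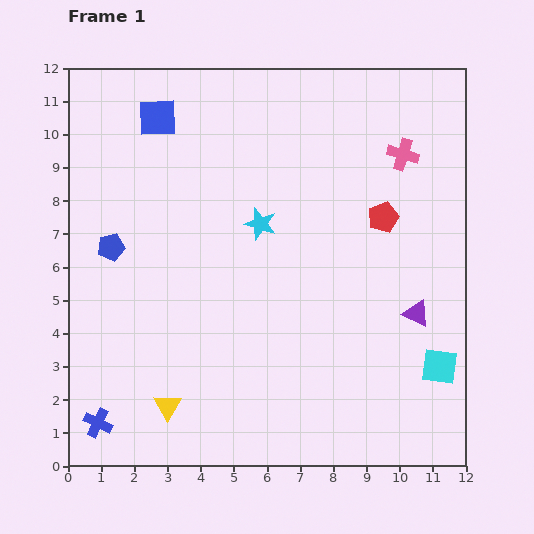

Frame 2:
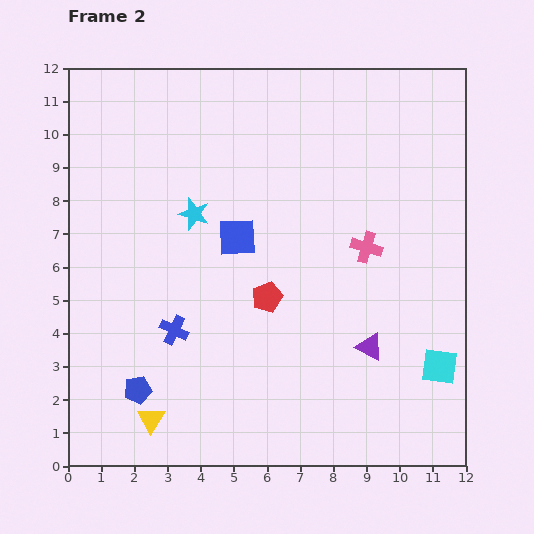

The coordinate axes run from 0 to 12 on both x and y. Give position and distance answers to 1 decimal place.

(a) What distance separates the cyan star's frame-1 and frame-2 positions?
2.0

The cyan star moved from (5.8, 7.3) to (3.8, 7.6), a distance of √(2.0² + 0.3²) ≈ 2.0.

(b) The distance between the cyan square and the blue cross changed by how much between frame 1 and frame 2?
-2.3

Distance in frame 1: 10.4. Distance in frame 2: 8.1.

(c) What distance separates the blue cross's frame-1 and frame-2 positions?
3.6

The blue cross moved from (0.9, 1.3) to (3.2, 4.1), a distance of √(2.3² + 2.8²) ≈ 3.6.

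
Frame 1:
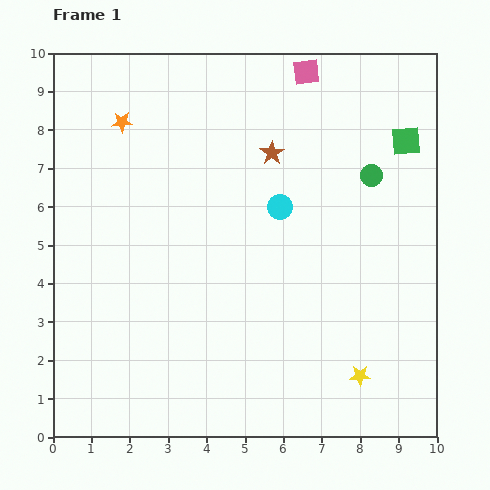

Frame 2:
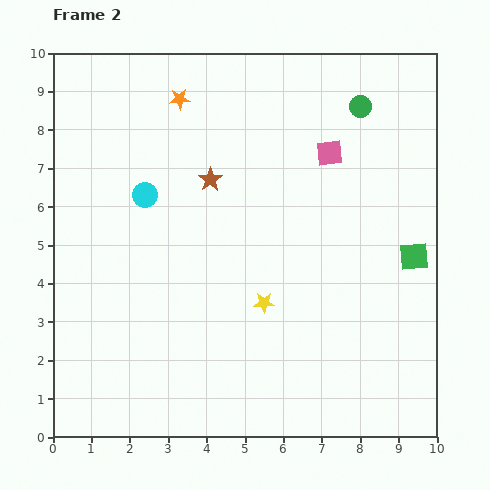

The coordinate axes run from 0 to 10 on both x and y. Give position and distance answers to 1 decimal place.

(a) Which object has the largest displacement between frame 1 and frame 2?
the cyan circle

(moved 3.5; next 3.1)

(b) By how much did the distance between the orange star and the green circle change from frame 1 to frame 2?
-1.9

Distance in frame 1: 6.6. Distance in frame 2: 4.7.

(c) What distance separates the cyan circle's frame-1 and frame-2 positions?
3.5

The cyan circle moved from (5.9, 6.0) to (2.4, 6.3), a distance of √(3.5² + 0.3²) ≈ 3.5.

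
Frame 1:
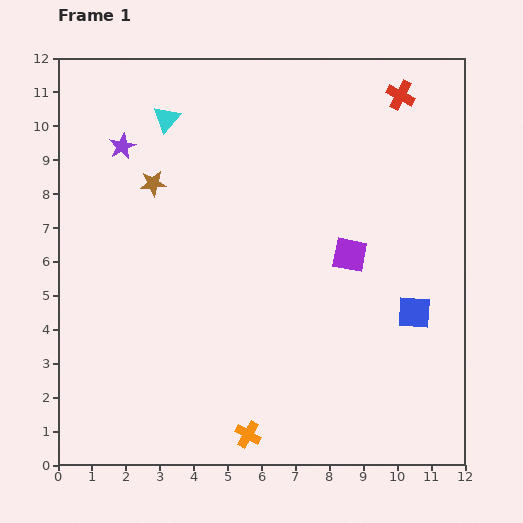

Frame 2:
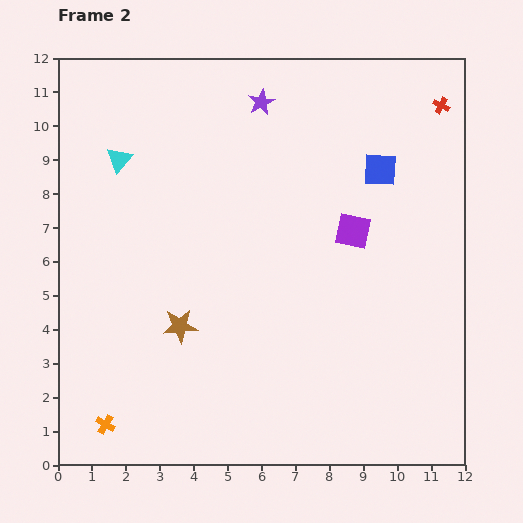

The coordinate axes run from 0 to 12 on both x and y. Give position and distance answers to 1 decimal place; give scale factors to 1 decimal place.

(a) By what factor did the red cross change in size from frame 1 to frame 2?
0.6×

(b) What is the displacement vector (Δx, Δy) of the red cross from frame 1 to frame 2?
(1.2, -0.3)

The red cross was at (10.1, 10.9) in frame 1 and (11.3, 10.6) in frame 2.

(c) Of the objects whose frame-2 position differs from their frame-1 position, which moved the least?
the purple square

(moved 0.7)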